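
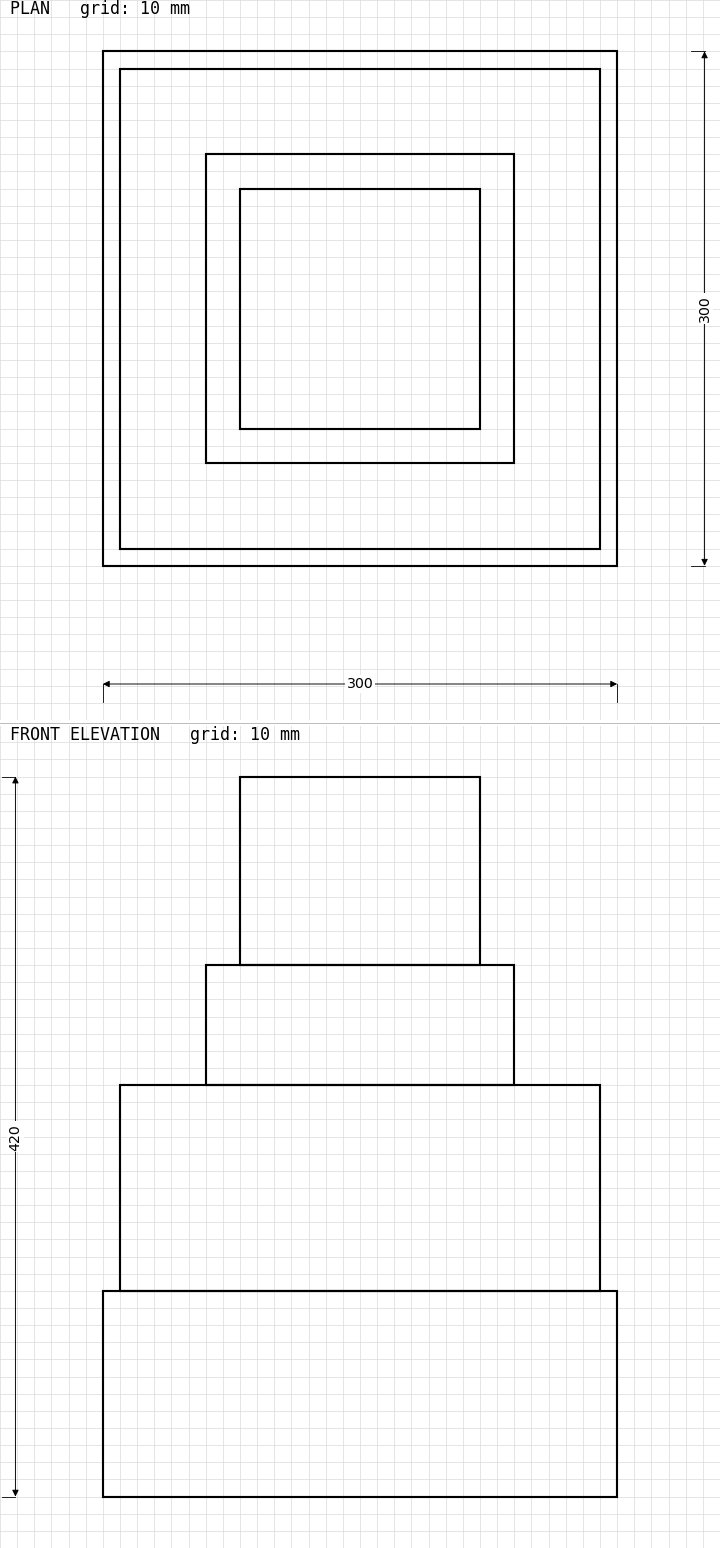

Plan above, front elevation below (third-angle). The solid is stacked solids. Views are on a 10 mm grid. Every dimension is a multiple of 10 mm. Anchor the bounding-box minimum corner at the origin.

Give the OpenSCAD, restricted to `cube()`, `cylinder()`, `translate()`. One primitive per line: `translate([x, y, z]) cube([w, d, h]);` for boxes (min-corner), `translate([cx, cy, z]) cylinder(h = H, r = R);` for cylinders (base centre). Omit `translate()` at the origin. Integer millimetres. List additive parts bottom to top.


cube([300, 300, 120]);
translate([10, 10, 120]) cube([280, 280, 120]);
translate([60, 60, 240]) cube([180, 180, 70]);
translate([80, 80, 310]) cube([140, 140, 110]);


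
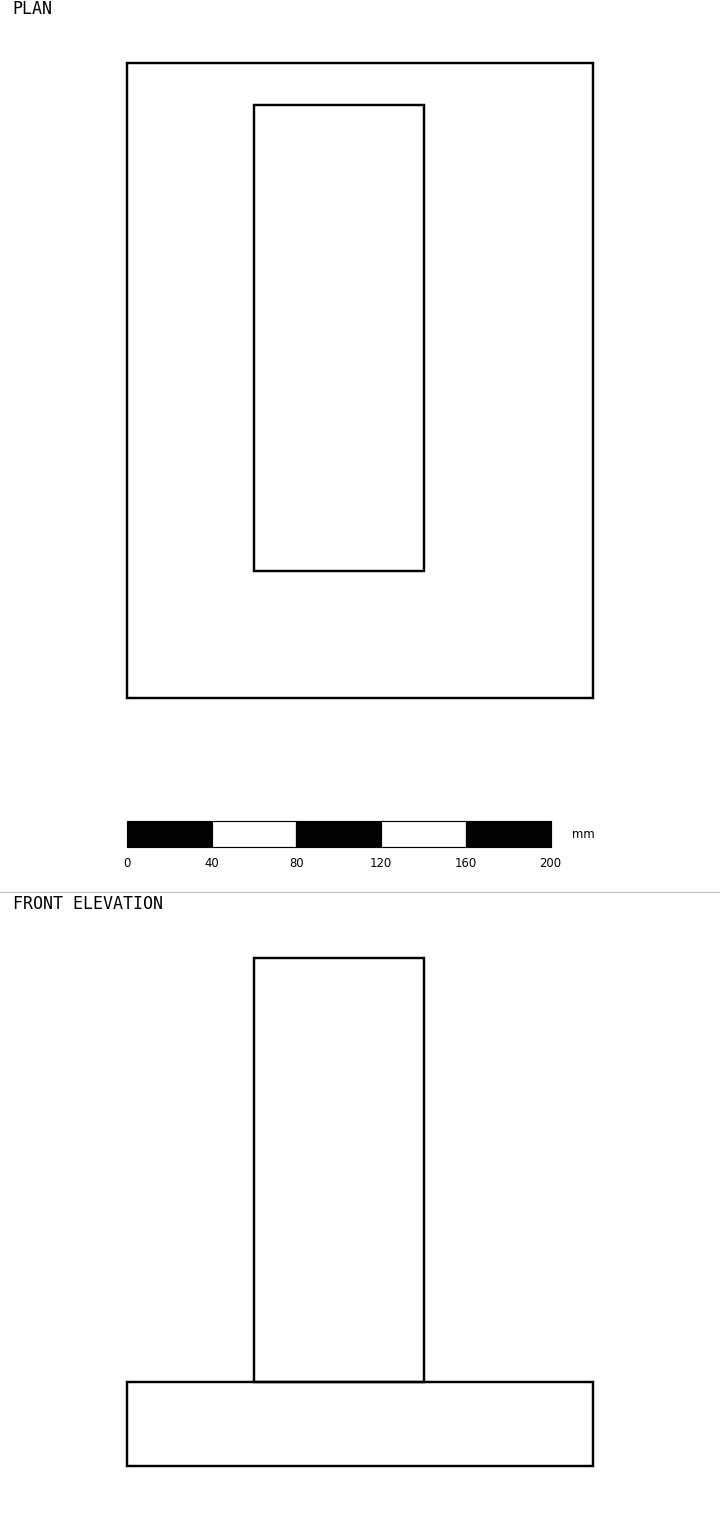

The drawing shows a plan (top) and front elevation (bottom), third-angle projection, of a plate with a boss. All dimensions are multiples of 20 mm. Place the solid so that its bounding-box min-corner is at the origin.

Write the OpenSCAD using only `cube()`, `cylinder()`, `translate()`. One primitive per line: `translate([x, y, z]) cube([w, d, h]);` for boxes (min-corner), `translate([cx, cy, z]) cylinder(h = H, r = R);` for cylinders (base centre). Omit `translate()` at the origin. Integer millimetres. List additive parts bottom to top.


cube([220, 300, 40]);
translate([60, 60, 40]) cube([80, 220, 200]);


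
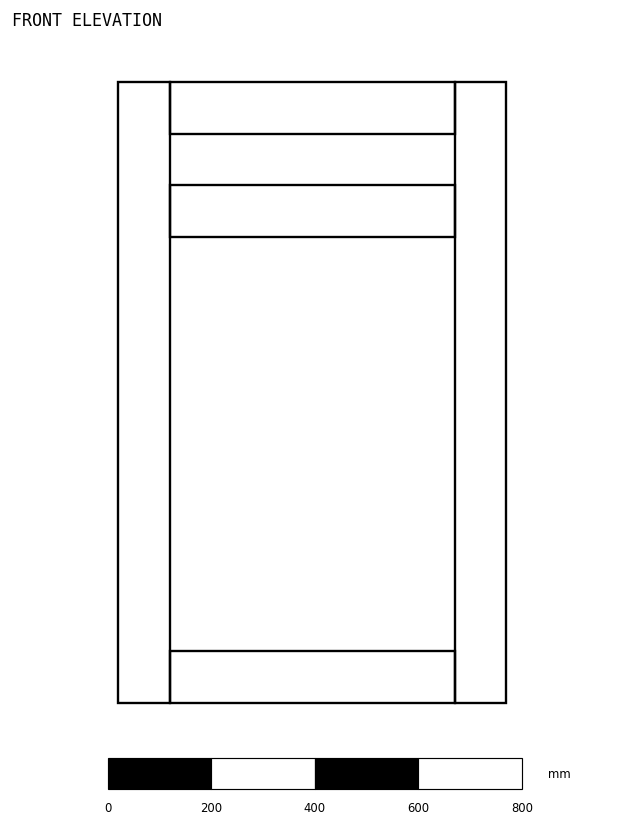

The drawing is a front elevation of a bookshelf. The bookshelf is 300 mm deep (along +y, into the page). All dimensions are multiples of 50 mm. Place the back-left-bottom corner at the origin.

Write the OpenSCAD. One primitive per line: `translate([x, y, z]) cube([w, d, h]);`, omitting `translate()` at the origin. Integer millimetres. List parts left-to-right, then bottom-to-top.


cube([100, 300, 1200]);
translate([100, 0, 0]) cube([550, 300, 100]);
translate([100, 0, 900]) cube([550, 300, 100]);
translate([100, 0, 1100]) cube([550, 300, 100]);
translate([650, 0, 0]) cube([100, 300, 1200]);


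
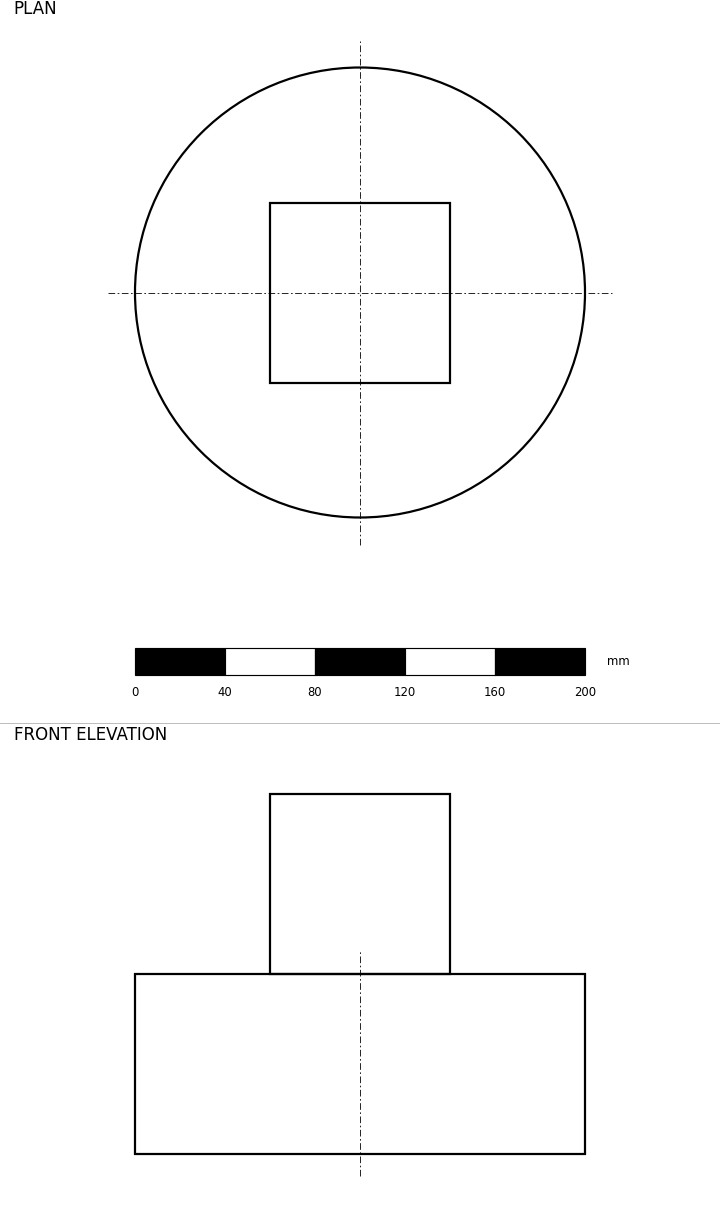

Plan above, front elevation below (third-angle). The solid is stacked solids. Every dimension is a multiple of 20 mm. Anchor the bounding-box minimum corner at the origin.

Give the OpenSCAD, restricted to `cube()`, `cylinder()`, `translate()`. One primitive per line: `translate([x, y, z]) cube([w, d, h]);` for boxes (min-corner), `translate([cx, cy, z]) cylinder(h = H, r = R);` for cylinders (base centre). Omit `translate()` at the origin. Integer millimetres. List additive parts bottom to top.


translate([100, 100, 0]) cylinder(h = 80, r = 100);
translate([60, 60, 80]) cube([80, 80, 80]);


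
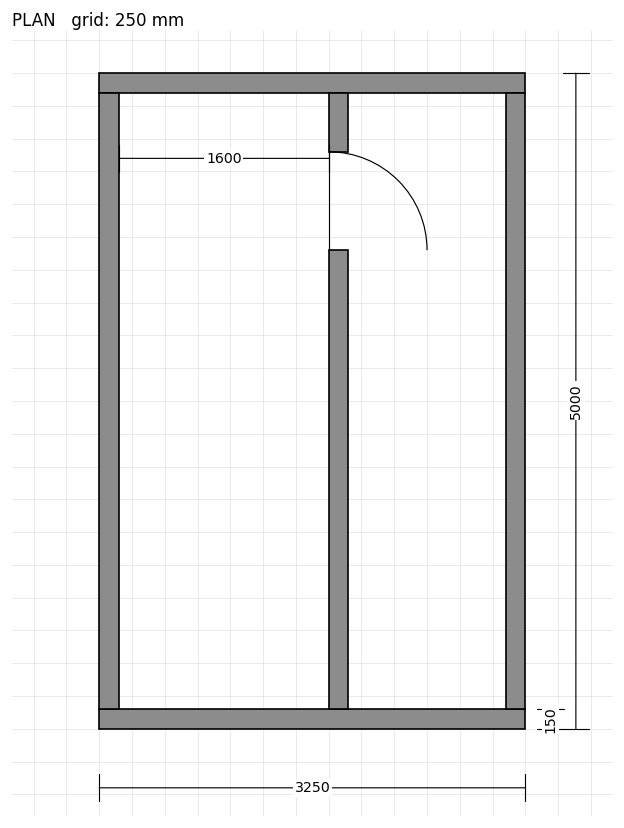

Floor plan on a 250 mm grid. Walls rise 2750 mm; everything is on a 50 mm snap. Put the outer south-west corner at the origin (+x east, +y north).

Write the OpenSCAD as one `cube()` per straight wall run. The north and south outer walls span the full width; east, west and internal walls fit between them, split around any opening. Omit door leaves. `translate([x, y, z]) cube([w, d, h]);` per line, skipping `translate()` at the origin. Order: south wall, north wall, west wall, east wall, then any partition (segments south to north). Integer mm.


cube([3250, 150, 2750]);
translate([0, 4850, 0]) cube([3250, 150, 2750]);
translate([0, 150, 0]) cube([150, 4700, 2750]);
translate([3100, 150, 0]) cube([150, 4700, 2750]);
translate([1750, 150, 0]) cube([150, 3500, 2750]);
translate([1750, 4400, 0]) cube([150, 450, 2750]);


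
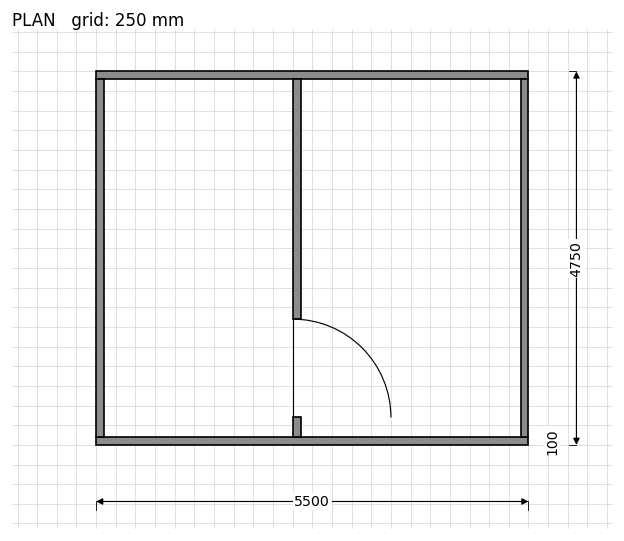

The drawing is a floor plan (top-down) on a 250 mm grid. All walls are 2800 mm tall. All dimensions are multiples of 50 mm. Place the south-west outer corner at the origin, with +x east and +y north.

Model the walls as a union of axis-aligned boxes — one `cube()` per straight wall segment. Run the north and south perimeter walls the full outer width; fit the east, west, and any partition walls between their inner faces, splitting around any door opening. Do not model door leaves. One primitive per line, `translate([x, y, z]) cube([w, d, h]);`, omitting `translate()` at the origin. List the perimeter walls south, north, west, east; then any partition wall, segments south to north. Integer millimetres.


cube([5500, 100, 2800]);
translate([0, 4650, 0]) cube([5500, 100, 2800]);
translate([0, 100, 0]) cube([100, 4550, 2800]);
translate([5400, 100, 0]) cube([100, 4550, 2800]);
translate([2500, 100, 0]) cube([100, 250, 2800]);
translate([2500, 1600, 0]) cube([100, 3050, 2800]);


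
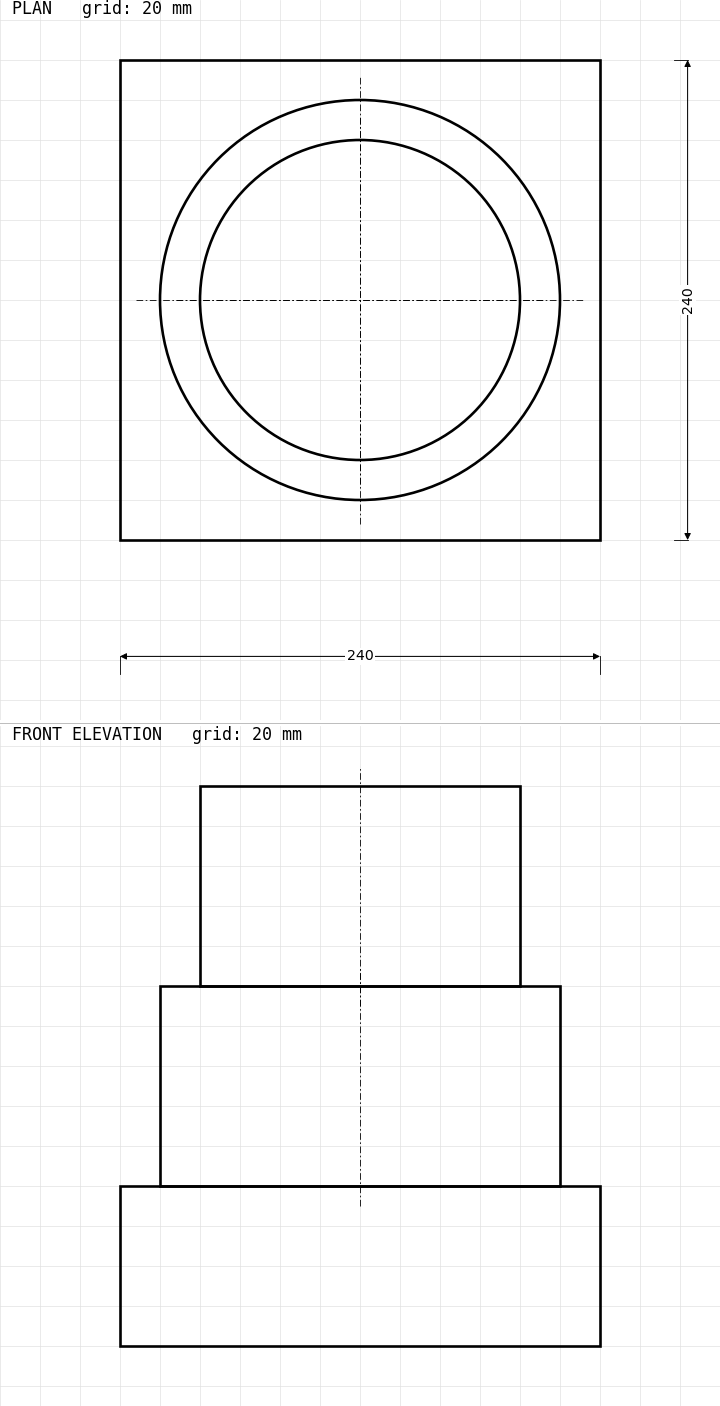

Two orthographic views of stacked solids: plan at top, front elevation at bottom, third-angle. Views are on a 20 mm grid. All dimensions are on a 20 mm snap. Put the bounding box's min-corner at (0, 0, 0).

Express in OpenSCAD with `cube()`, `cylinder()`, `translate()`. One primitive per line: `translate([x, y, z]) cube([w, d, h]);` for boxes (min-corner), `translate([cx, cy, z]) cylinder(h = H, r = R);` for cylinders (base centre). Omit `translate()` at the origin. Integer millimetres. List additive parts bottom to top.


cube([240, 240, 80]);
translate([120, 120, 80]) cylinder(h = 100, r = 100);
translate([120, 120, 180]) cylinder(h = 100, r = 80);


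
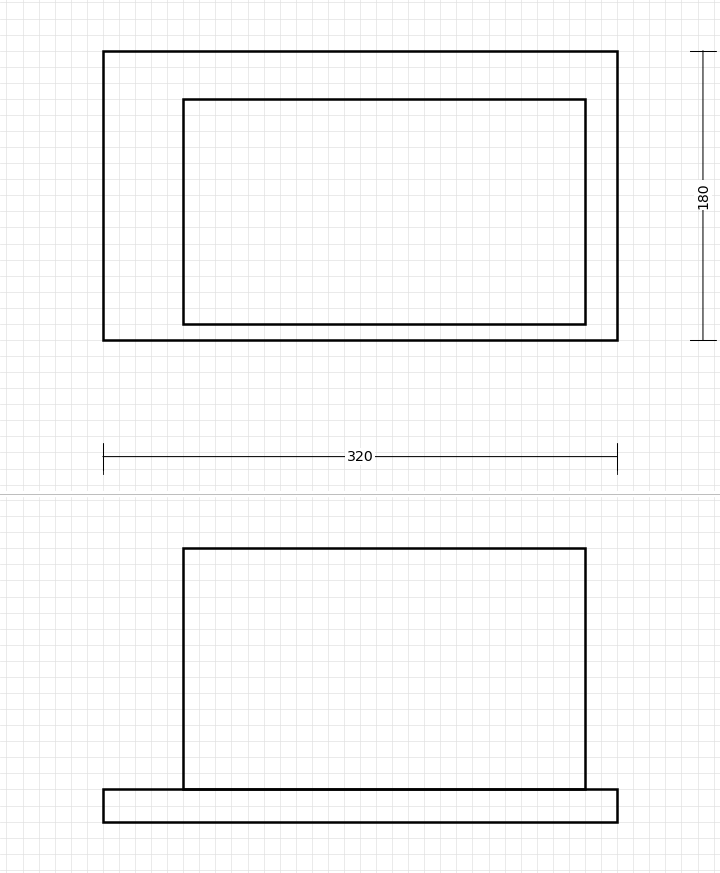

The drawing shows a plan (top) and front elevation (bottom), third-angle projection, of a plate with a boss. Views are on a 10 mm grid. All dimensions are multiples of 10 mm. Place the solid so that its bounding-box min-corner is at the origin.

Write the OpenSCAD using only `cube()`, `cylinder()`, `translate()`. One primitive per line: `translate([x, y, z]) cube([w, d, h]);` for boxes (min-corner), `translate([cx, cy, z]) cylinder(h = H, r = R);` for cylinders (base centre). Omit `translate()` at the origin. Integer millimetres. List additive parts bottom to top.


cube([320, 180, 20]);
translate([50, 10, 20]) cube([250, 140, 150]);


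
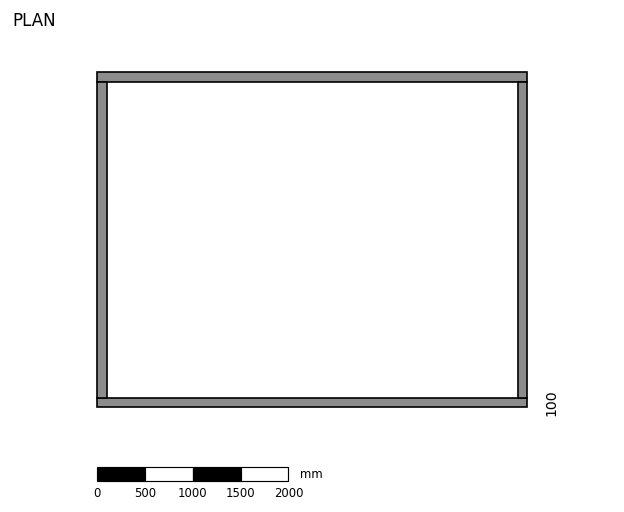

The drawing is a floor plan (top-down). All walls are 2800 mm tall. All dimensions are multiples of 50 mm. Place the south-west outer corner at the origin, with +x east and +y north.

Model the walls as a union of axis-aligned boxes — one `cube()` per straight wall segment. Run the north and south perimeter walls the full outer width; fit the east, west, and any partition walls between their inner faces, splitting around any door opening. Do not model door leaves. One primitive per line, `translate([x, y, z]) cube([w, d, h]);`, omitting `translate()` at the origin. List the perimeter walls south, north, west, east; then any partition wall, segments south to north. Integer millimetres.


cube([4500, 100, 2800]);
translate([0, 3400, 0]) cube([4500, 100, 2800]);
translate([0, 100, 0]) cube([100, 3300, 2800]);
translate([4400, 100, 0]) cube([100, 3300, 2800]);


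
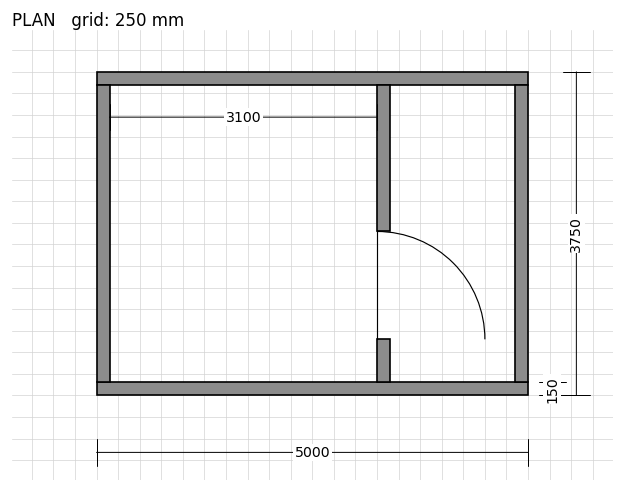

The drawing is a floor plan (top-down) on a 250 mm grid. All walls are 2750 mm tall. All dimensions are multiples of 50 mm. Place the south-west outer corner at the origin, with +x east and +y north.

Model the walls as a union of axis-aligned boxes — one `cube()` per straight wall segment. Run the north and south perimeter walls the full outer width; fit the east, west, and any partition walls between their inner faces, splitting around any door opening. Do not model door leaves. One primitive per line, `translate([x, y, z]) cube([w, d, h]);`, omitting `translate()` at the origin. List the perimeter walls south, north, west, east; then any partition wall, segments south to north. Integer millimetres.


cube([5000, 150, 2750]);
translate([0, 3600, 0]) cube([5000, 150, 2750]);
translate([0, 150, 0]) cube([150, 3450, 2750]);
translate([4850, 150, 0]) cube([150, 3450, 2750]);
translate([3250, 150, 0]) cube([150, 500, 2750]);
translate([3250, 1900, 0]) cube([150, 1700, 2750]);


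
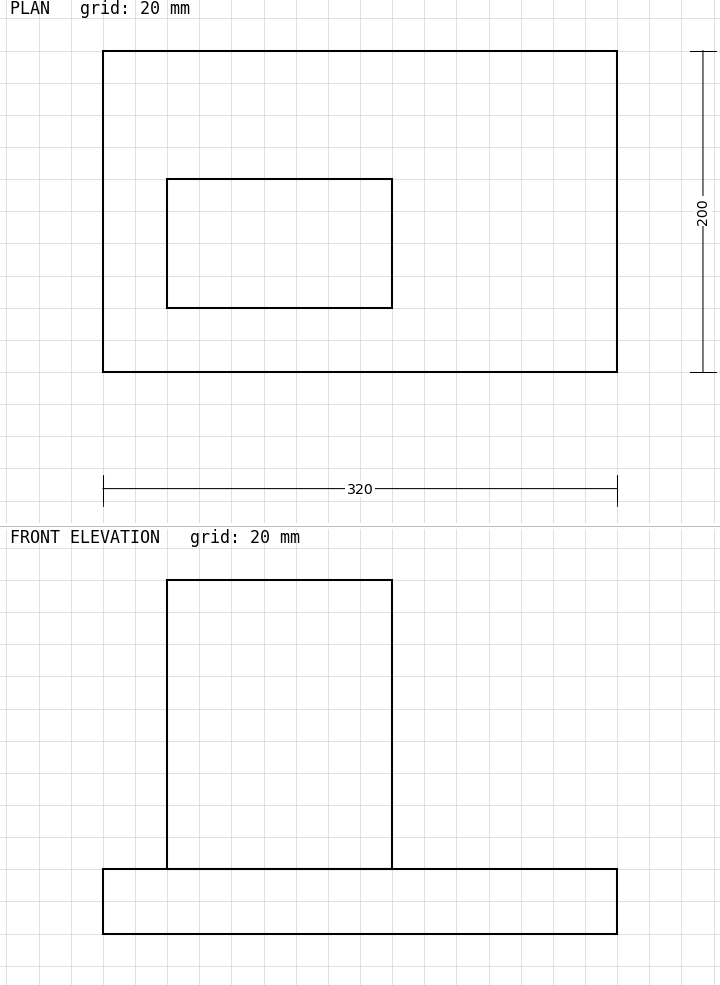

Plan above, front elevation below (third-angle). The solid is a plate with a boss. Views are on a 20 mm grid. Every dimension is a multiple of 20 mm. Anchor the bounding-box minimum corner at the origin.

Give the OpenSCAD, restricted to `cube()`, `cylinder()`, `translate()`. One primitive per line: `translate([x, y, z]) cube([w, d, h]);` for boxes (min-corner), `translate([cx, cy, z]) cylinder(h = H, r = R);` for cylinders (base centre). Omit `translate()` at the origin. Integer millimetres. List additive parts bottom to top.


cube([320, 200, 40]);
translate([40, 40, 40]) cube([140, 80, 180]);


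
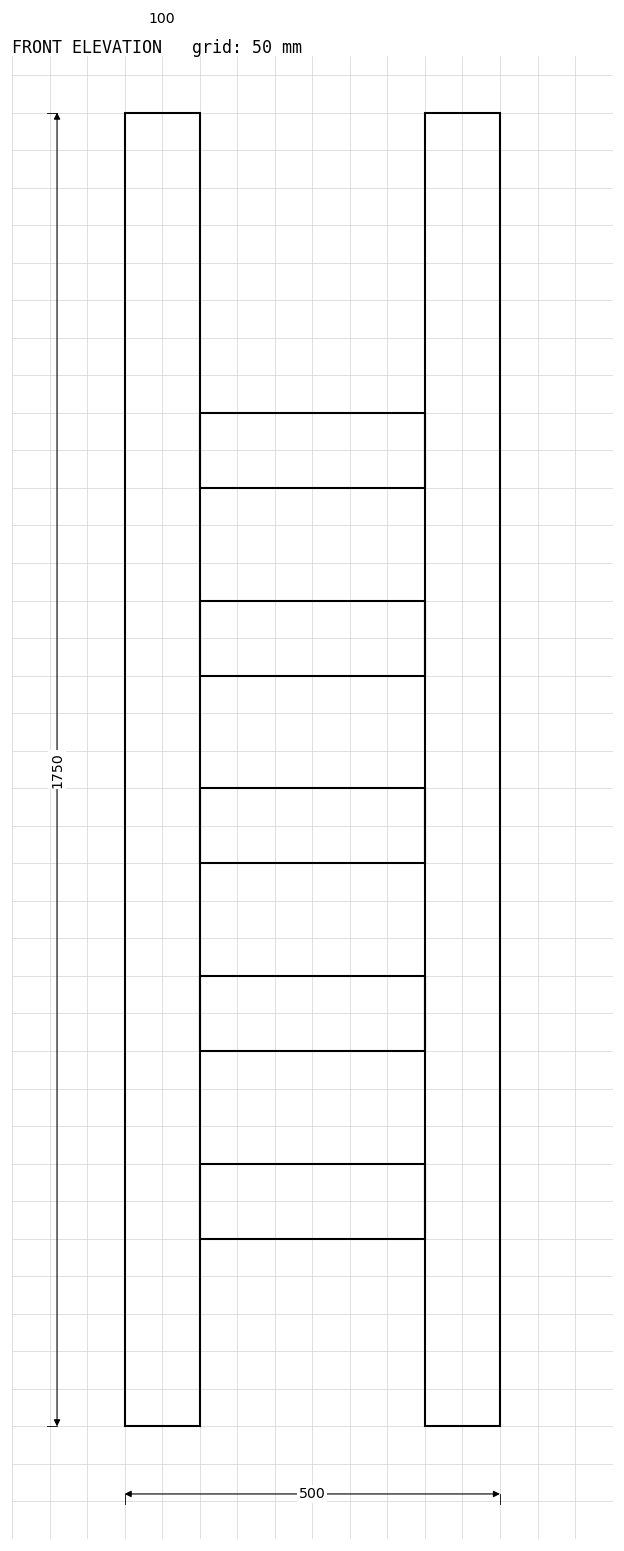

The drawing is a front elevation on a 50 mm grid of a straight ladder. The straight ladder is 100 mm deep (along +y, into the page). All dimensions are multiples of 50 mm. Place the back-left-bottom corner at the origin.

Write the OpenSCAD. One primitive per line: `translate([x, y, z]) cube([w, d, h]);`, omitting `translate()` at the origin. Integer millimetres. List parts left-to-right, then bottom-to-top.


cube([100, 100, 1750]);
translate([100, 0, 250]) cube([300, 100, 100]);
translate([100, 0, 500]) cube([300, 100, 100]);
translate([100, 0, 750]) cube([300, 100, 100]);
translate([100, 0, 1000]) cube([300, 100, 100]);
translate([100, 0, 1250]) cube([300, 100, 100]);
translate([400, 0, 0]) cube([100, 100, 1750]);


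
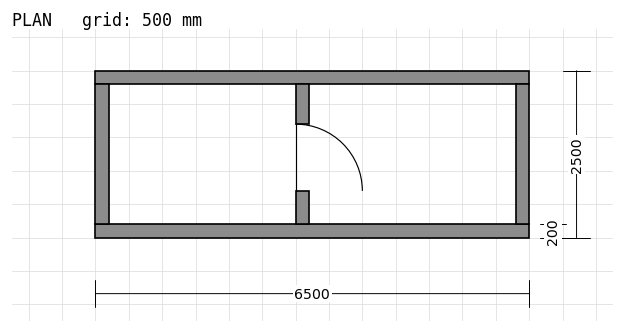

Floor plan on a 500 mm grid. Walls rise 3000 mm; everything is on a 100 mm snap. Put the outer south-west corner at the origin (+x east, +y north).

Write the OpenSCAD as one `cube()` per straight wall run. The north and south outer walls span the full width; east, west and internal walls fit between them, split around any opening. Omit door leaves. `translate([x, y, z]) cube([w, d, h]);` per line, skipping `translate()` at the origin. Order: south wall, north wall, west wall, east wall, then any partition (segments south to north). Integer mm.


cube([6500, 200, 3000]);
translate([0, 2300, 0]) cube([6500, 200, 3000]);
translate([0, 200, 0]) cube([200, 2100, 3000]);
translate([6300, 200, 0]) cube([200, 2100, 3000]);
translate([3000, 200, 0]) cube([200, 500, 3000]);
translate([3000, 1700, 0]) cube([200, 600, 3000]);


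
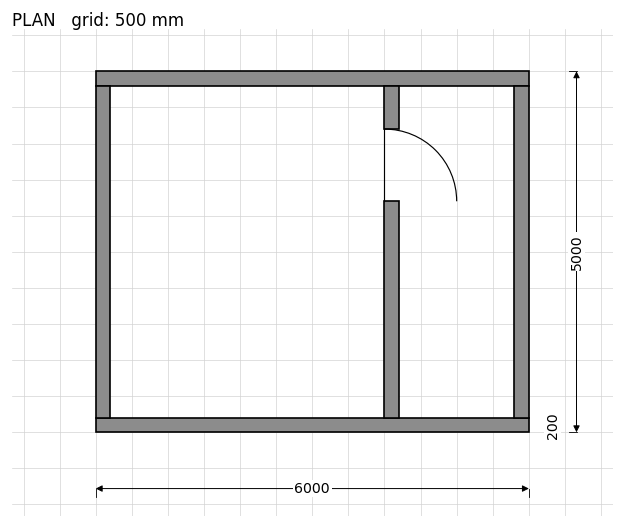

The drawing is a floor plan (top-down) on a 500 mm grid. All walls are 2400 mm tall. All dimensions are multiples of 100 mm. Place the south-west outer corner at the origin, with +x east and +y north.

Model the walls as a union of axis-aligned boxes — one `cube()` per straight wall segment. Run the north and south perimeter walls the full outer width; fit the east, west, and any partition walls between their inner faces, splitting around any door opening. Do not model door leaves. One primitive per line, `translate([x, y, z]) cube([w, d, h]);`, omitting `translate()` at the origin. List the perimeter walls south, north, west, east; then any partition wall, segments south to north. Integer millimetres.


cube([6000, 200, 2400]);
translate([0, 4800, 0]) cube([6000, 200, 2400]);
translate([0, 200, 0]) cube([200, 4600, 2400]);
translate([5800, 200, 0]) cube([200, 4600, 2400]);
translate([4000, 200, 0]) cube([200, 3000, 2400]);
translate([4000, 4200, 0]) cube([200, 600, 2400]);


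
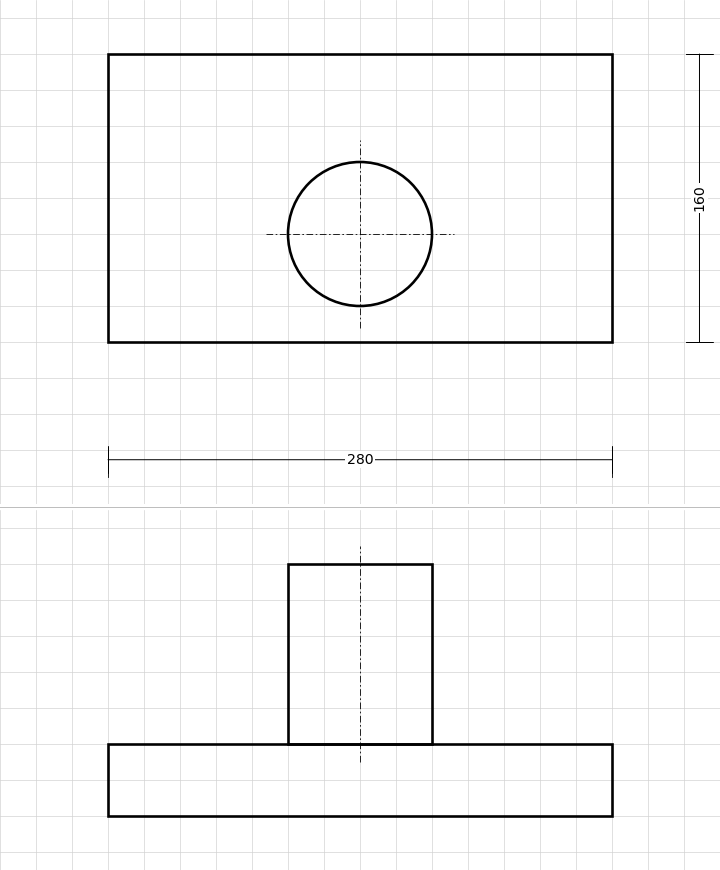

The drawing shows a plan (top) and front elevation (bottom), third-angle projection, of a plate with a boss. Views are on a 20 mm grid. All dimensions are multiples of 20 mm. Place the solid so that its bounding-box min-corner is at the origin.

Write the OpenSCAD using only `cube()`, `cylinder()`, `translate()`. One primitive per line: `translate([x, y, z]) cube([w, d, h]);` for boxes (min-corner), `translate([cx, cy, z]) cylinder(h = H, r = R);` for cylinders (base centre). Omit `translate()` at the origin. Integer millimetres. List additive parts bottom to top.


cube([280, 160, 40]);
translate([140, 60, 40]) cylinder(h = 100, r = 40);


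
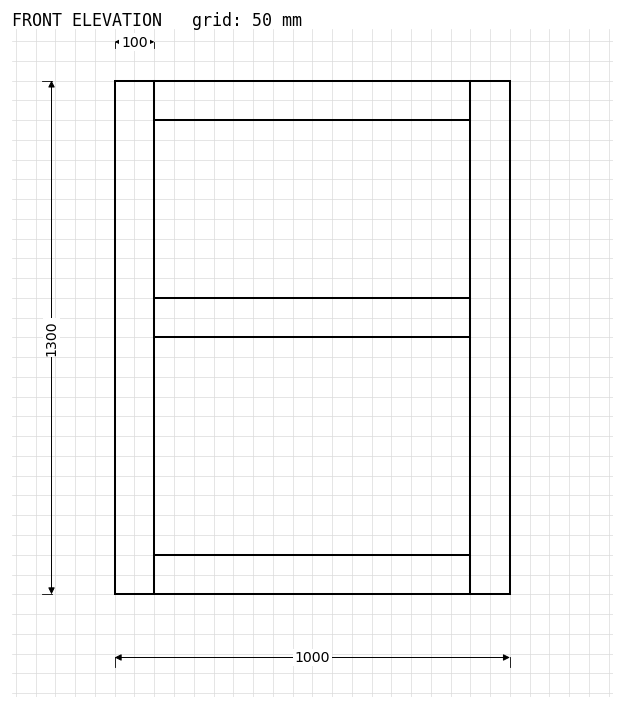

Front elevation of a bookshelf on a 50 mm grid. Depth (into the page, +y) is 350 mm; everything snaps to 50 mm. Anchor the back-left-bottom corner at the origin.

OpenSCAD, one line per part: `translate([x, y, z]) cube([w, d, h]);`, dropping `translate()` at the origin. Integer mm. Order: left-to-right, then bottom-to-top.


cube([100, 350, 1300]);
translate([100, 0, 0]) cube([800, 350, 100]);
translate([100, 0, 650]) cube([800, 350, 100]);
translate([100, 0, 1200]) cube([800, 350, 100]);
translate([900, 0, 0]) cube([100, 350, 1300]);


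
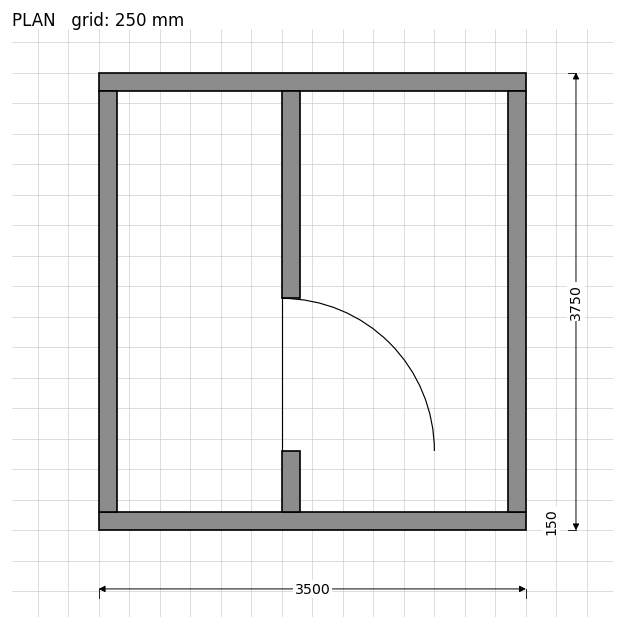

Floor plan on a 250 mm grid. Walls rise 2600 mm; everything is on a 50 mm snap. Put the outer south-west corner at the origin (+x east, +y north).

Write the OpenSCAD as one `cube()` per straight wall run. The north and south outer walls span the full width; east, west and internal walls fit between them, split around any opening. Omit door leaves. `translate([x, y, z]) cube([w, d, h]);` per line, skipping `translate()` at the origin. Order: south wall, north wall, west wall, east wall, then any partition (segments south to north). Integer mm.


cube([3500, 150, 2600]);
translate([0, 3600, 0]) cube([3500, 150, 2600]);
translate([0, 150, 0]) cube([150, 3450, 2600]);
translate([3350, 150, 0]) cube([150, 3450, 2600]);
translate([1500, 150, 0]) cube([150, 500, 2600]);
translate([1500, 1900, 0]) cube([150, 1700, 2600]);


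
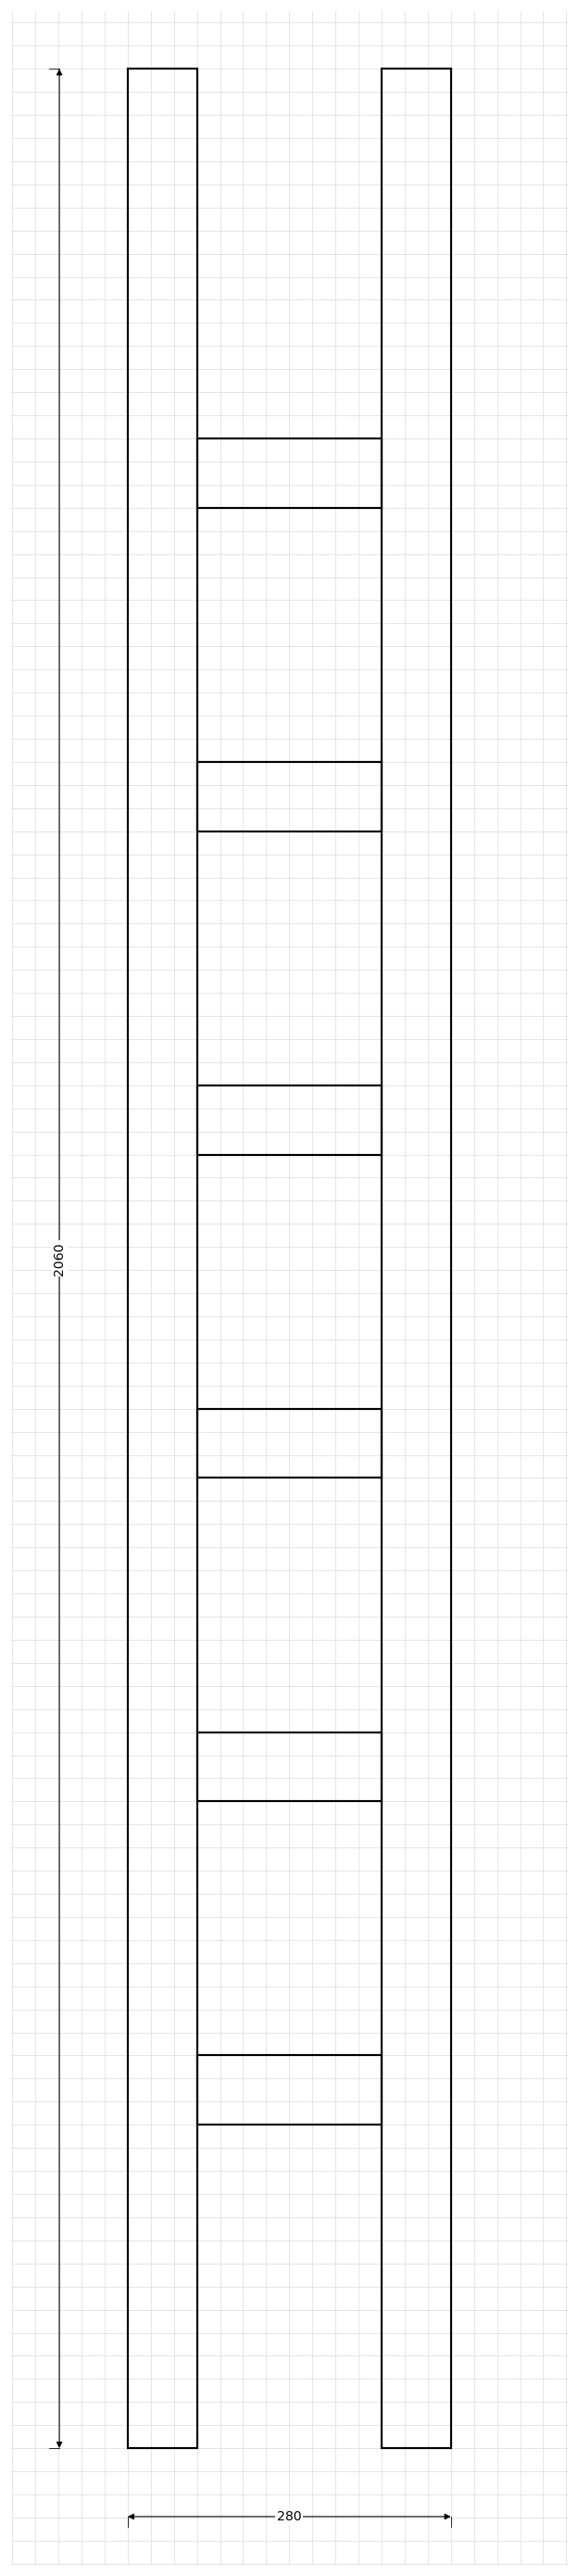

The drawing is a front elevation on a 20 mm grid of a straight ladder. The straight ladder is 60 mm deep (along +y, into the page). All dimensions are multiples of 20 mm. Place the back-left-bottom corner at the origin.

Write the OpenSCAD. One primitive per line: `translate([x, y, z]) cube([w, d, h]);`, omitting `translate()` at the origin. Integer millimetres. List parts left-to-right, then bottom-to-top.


cube([60, 60, 2060]);
translate([60, 0, 280]) cube([160, 60, 60]);
translate([60, 0, 560]) cube([160, 60, 60]);
translate([60, 0, 840]) cube([160, 60, 60]);
translate([60, 0, 1120]) cube([160, 60, 60]);
translate([60, 0, 1400]) cube([160, 60, 60]);
translate([60, 0, 1680]) cube([160, 60, 60]);
translate([220, 0, 0]) cube([60, 60, 2060]);


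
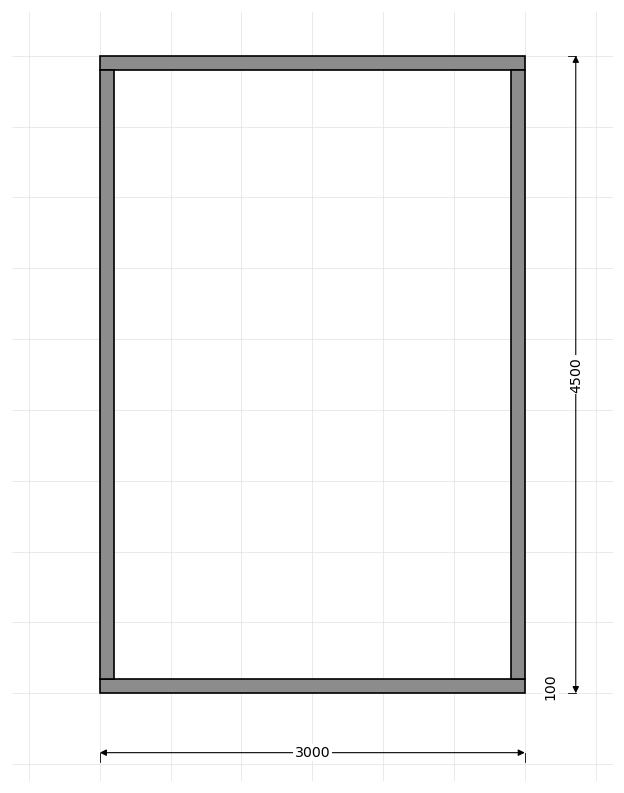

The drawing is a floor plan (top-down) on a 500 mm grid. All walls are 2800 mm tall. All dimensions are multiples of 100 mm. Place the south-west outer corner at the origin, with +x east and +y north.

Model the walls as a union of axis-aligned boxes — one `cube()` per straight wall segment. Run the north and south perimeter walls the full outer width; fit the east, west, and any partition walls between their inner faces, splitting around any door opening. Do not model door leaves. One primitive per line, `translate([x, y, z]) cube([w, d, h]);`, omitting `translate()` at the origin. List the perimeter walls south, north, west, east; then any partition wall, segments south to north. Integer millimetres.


cube([3000, 100, 2800]);
translate([0, 4400, 0]) cube([3000, 100, 2800]);
translate([0, 100, 0]) cube([100, 4300, 2800]);
translate([2900, 100, 0]) cube([100, 4300, 2800]);


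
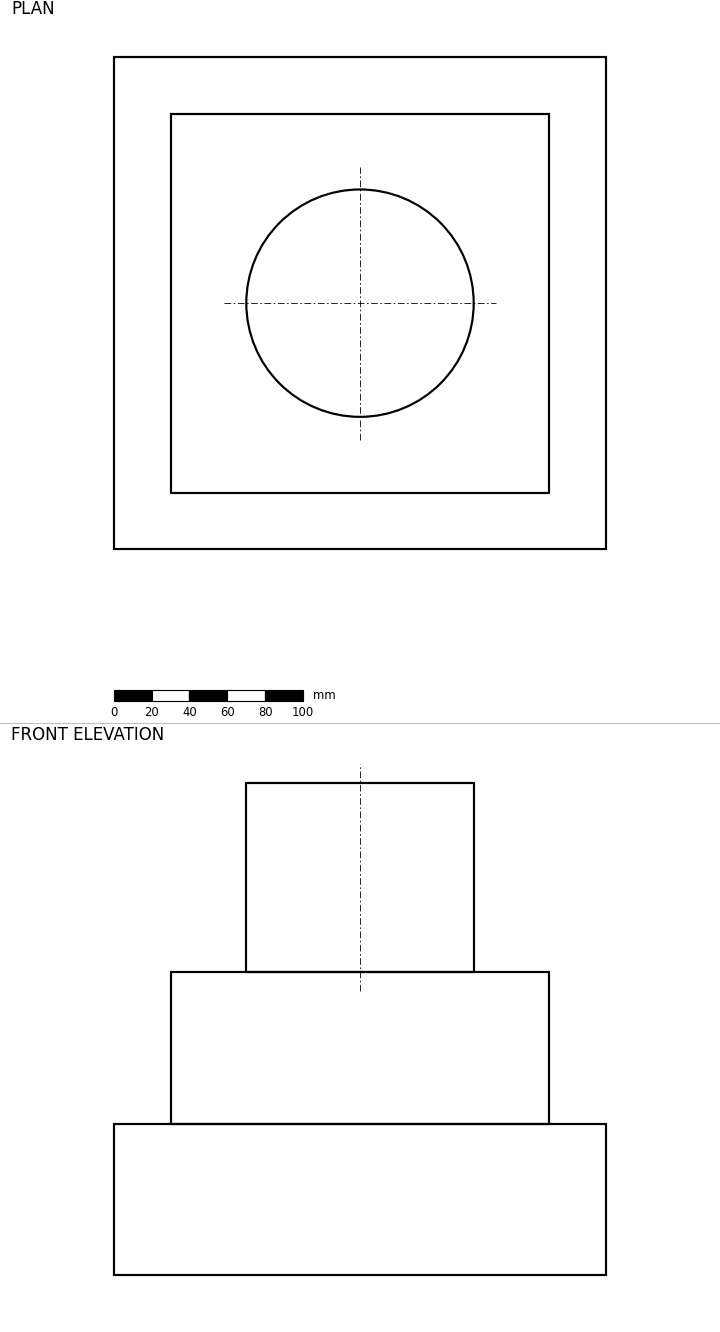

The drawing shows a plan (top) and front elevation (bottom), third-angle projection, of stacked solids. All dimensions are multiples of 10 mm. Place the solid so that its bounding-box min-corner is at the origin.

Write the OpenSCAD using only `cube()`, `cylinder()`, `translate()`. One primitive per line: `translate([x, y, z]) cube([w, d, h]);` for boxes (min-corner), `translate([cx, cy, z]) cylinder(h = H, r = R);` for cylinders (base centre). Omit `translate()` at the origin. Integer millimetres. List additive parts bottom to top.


cube([260, 260, 80]);
translate([30, 30, 80]) cube([200, 200, 80]);
translate([130, 130, 160]) cylinder(h = 100, r = 60);


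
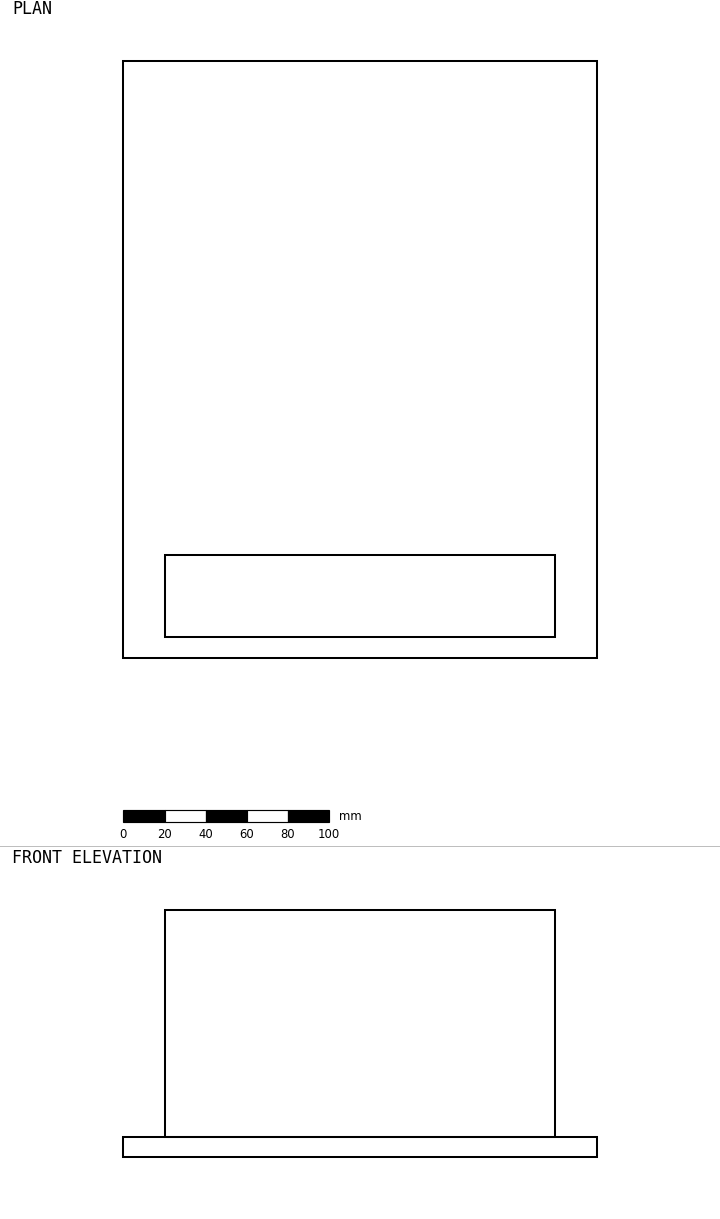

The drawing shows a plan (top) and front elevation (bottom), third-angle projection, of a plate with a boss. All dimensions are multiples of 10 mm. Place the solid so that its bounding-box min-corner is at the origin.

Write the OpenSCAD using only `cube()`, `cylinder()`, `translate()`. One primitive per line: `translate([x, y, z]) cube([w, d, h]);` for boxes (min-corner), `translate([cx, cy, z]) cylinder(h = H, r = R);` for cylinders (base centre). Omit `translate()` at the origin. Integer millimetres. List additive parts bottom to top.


cube([230, 290, 10]);
translate([20, 10, 10]) cube([190, 40, 110]);


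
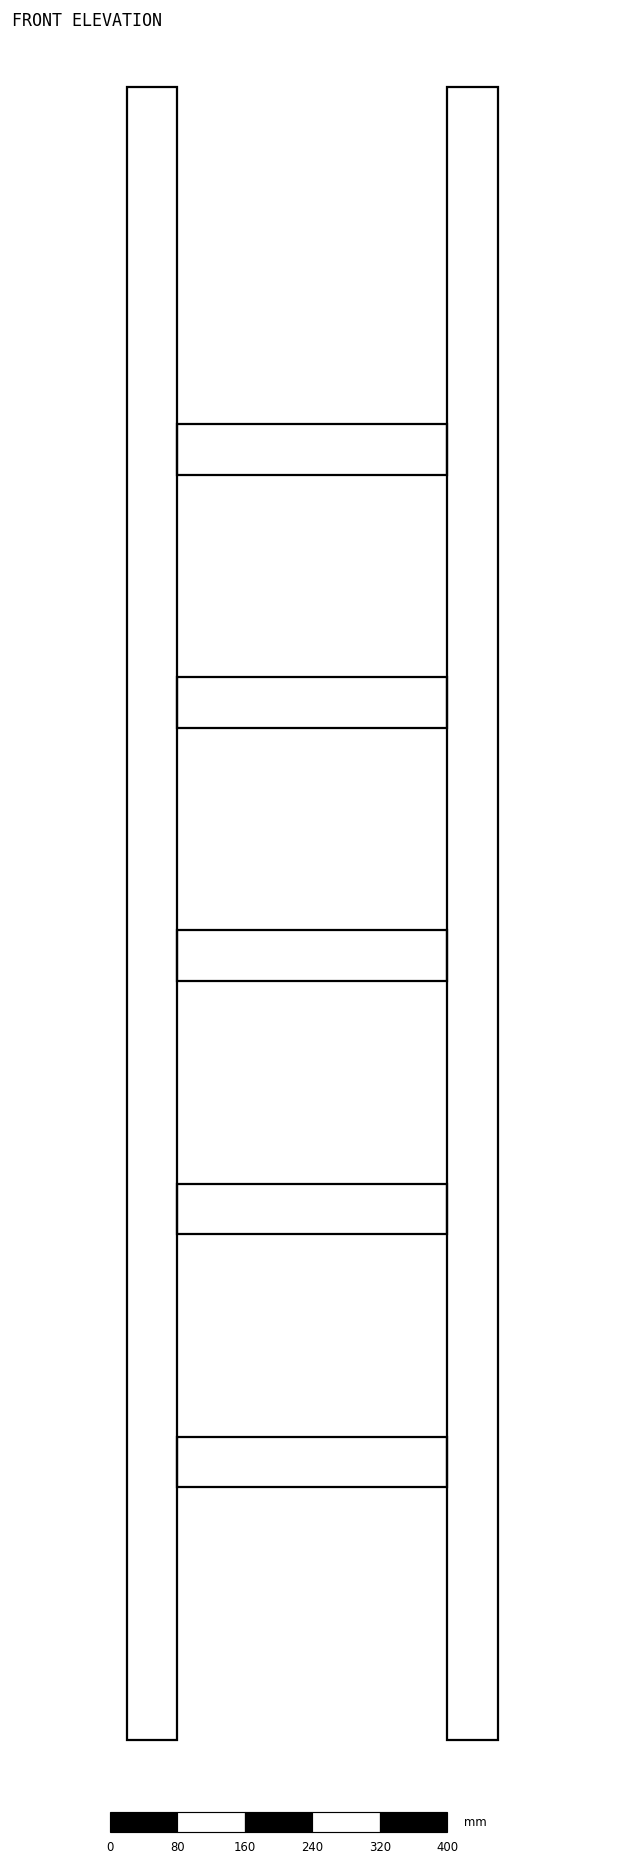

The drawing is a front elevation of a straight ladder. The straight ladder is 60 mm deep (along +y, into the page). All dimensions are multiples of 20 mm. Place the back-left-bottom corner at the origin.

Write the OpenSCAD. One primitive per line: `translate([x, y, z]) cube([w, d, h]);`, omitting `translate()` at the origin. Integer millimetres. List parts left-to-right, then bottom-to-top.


cube([60, 60, 1960]);
translate([60, 0, 300]) cube([320, 60, 60]);
translate([60, 0, 600]) cube([320, 60, 60]);
translate([60, 0, 900]) cube([320, 60, 60]);
translate([60, 0, 1200]) cube([320, 60, 60]);
translate([60, 0, 1500]) cube([320, 60, 60]);
translate([380, 0, 0]) cube([60, 60, 1960]);


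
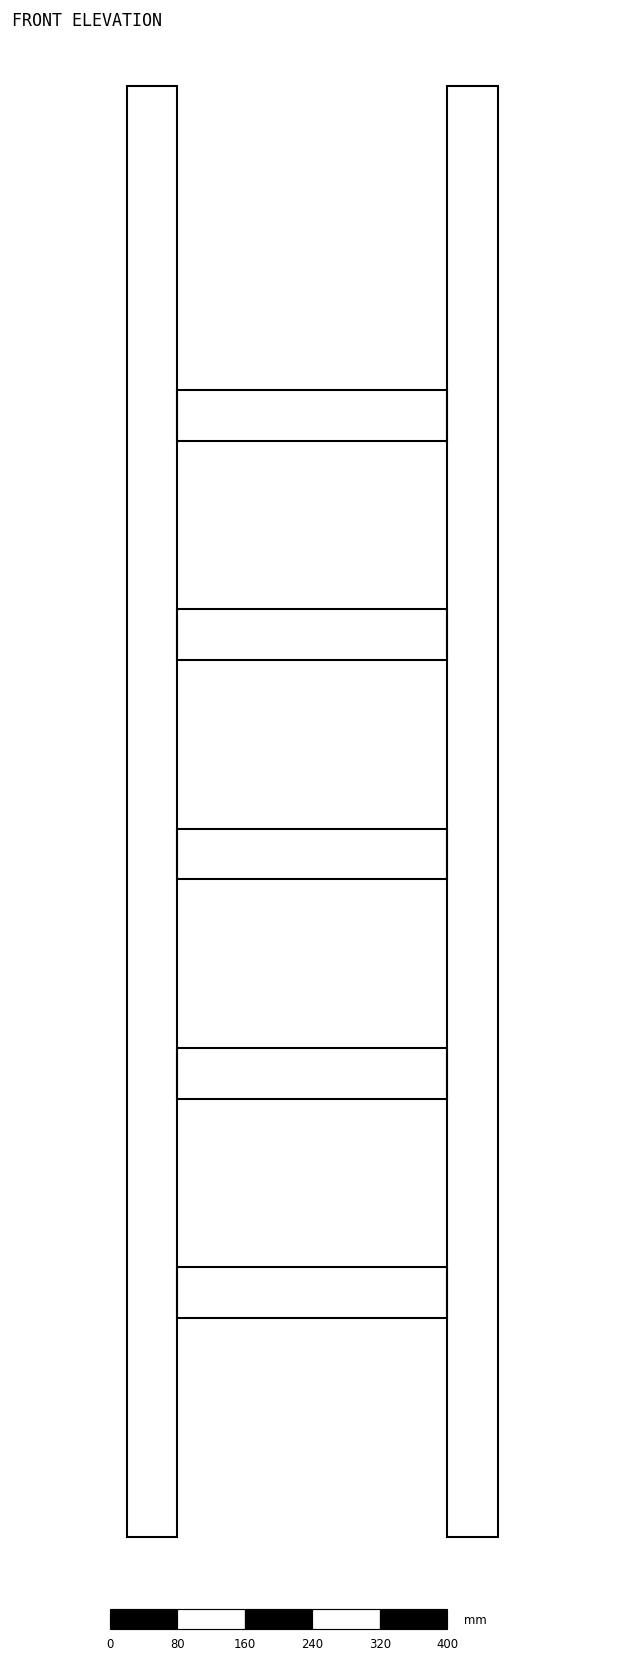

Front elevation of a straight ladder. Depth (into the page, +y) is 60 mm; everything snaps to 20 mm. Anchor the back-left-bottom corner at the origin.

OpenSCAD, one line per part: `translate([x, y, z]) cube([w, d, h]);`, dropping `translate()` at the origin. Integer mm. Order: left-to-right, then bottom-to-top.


cube([60, 60, 1720]);
translate([60, 0, 260]) cube([320, 60, 60]);
translate([60, 0, 520]) cube([320, 60, 60]);
translate([60, 0, 780]) cube([320, 60, 60]);
translate([60, 0, 1040]) cube([320, 60, 60]);
translate([60, 0, 1300]) cube([320, 60, 60]);
translate([380, 0, 0]) cube([60, 60, 1720]);


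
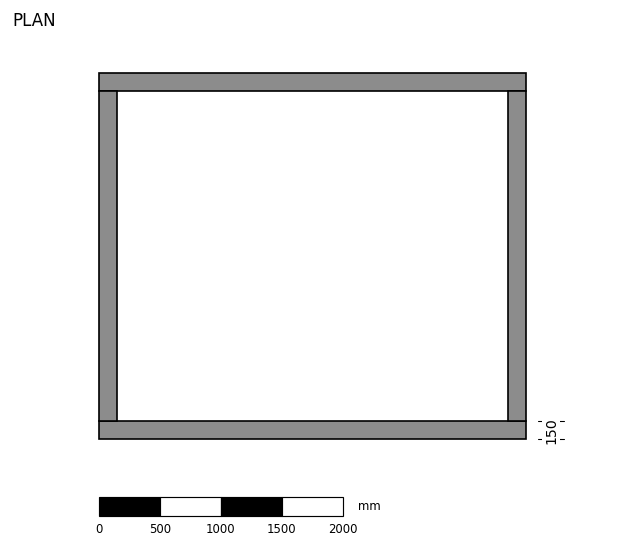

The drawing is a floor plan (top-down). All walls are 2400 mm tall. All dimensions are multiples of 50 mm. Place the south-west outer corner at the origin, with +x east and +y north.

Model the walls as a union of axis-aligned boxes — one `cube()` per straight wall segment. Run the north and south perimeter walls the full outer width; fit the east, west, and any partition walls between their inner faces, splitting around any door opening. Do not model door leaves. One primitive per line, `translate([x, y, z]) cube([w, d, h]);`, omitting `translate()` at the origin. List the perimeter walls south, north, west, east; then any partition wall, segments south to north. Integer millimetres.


cube([3500, 150, 2400]);
translate([0, 2850, 0]) cube([3500, 150, 2400]);
translate([0, 150, 0]) cube([150, 2700, 2400]);
translate([3350, 150, 0]) cube([150, 2700, 2400]);


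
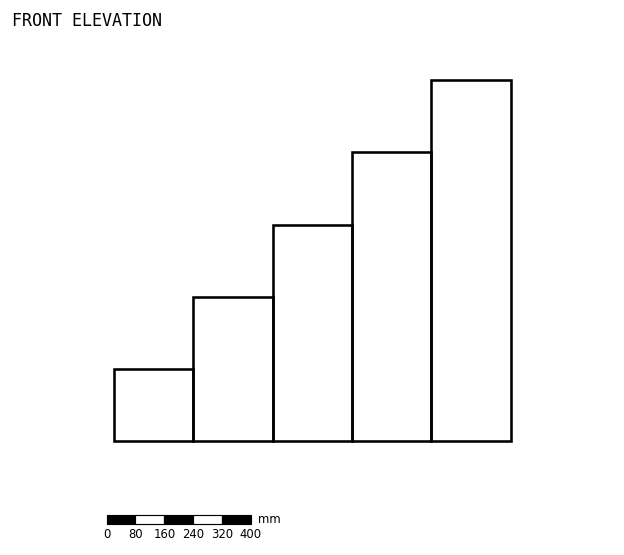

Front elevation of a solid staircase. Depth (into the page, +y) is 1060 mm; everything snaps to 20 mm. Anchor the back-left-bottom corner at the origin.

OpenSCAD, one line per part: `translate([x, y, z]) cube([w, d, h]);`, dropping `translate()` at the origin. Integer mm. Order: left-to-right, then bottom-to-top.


cube([220, 1060, 200]);
translate([220, 0, 0]) cube([220, 1060, 400]);
translate([440, 0, 0]) cube([220, 1060, 600]);
translate([660, 0, 0]) cube([220, 1060, 800]);
translate([880, 0, 0]) cube([220, 1060, 1000]);


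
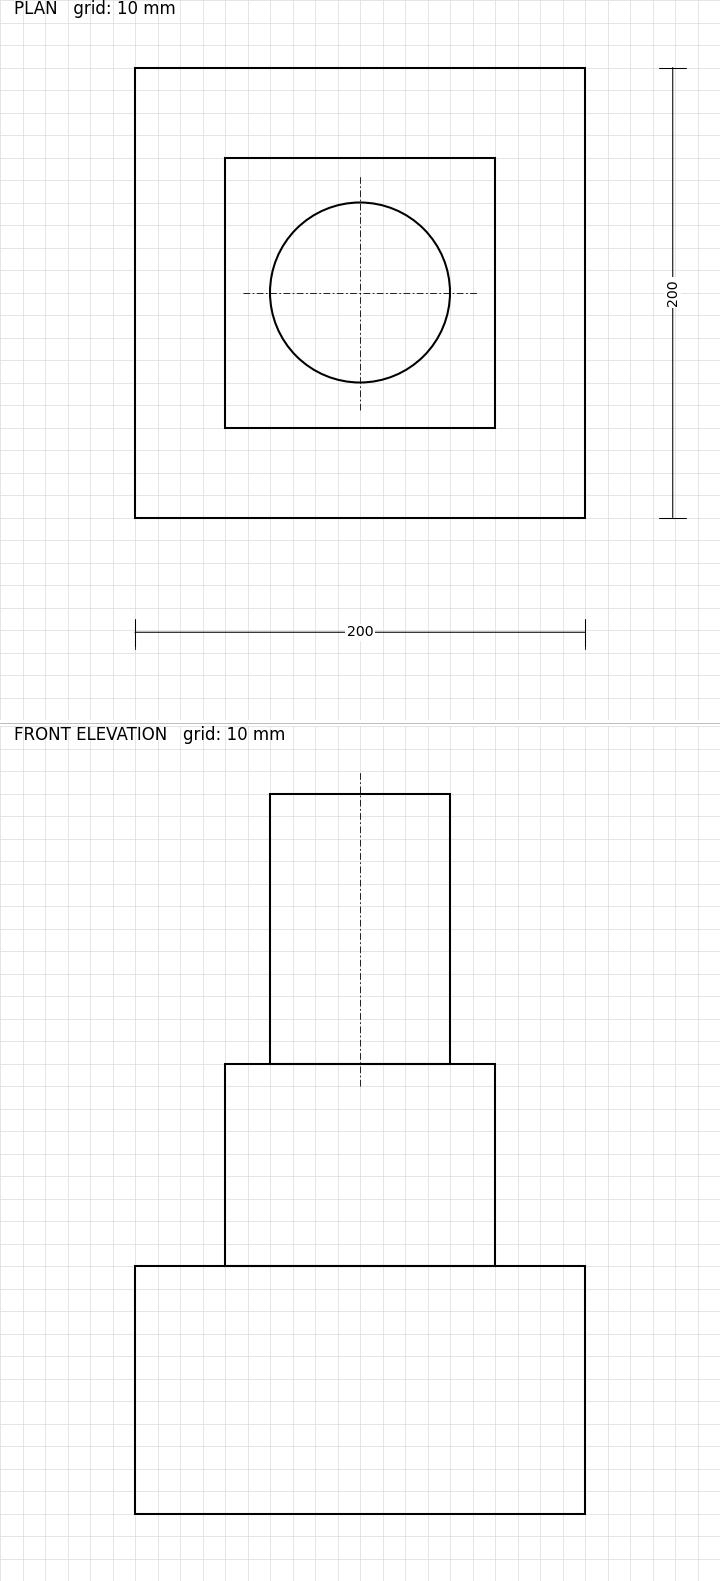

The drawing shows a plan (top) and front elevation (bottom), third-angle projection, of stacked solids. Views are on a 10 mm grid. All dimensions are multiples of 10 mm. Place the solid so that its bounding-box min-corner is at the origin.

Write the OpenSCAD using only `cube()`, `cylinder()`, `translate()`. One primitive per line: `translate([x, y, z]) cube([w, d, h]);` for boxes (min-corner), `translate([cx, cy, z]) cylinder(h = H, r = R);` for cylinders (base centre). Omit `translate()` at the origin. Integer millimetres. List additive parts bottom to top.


cube([200, 200, 110]);
translate([40, 40, 110]) cube([120, 120, 90]);
translate([100, 100, 200]) cylinder(h = 120, r = 40);


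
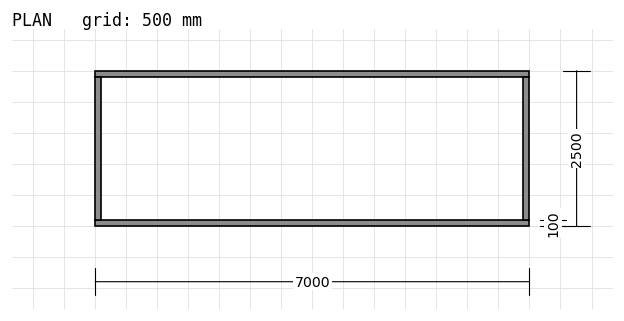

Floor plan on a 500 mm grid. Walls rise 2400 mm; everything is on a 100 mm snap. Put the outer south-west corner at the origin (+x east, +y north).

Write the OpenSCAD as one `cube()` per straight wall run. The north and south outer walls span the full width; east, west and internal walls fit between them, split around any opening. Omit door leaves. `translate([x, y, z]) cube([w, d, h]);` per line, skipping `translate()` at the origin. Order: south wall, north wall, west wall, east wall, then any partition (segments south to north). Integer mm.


cube([7000, 100, 2400]);
translate([0, 2400, 0]) cube([7000, 100, 2400]);
translate([0, 100, 0]) cube([100, 2300, 2400]);
translate([6900, 100, 0]) cube([100, 2300, 2400]);


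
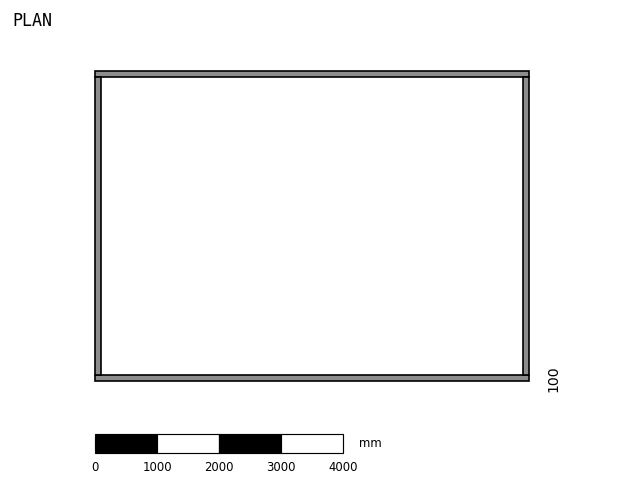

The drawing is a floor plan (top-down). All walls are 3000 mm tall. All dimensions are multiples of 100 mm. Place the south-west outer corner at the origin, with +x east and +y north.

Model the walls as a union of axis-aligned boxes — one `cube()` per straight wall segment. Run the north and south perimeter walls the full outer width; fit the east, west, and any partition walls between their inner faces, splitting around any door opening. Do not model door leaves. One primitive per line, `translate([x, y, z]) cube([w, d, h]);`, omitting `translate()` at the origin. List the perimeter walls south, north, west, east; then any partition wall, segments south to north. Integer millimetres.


cube([7000, 100, 3000]);
translate([0, 4900, 0]) cube([7000, 100, 3000]);
translate([0, 100, 0]) cube([100, 4800, 3000]);
translate([6900, 100, 0]) cube([100, 4800, 3000]);


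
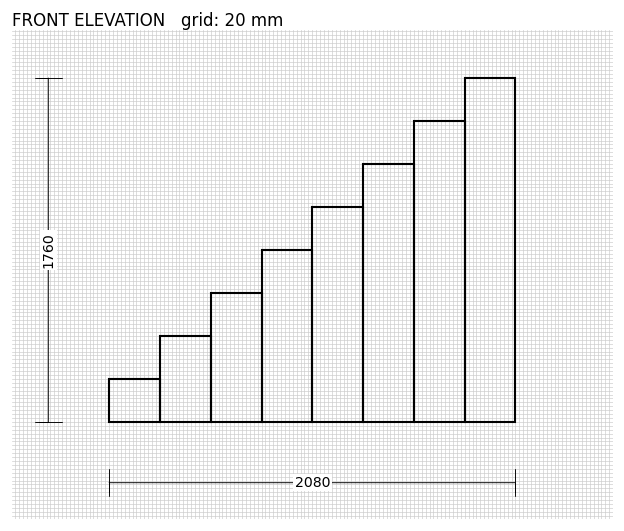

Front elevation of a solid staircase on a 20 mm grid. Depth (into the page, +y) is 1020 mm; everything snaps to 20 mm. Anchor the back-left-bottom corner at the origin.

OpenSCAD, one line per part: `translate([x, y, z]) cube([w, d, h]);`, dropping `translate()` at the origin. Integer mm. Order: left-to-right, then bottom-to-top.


cube([260, 1020, 220]);
translate([260, 0, 0]) cube([260, 1020, 440]);
translate([520, 0, 0]) cube([260, 1020, 660]);
translate([780, 0, 0]) cube([260, 1020, 880]);
translate([1040, 0, 0]) cube([260, 1020, 1100]);
translate([1300, 0, 0]) cube([260, 1020, 1320]);
translate([1560, 0, 0]) cube([260, 1020, 1540]);
translate([1820, 0, 0]) cube([260, 1020, 1760]);


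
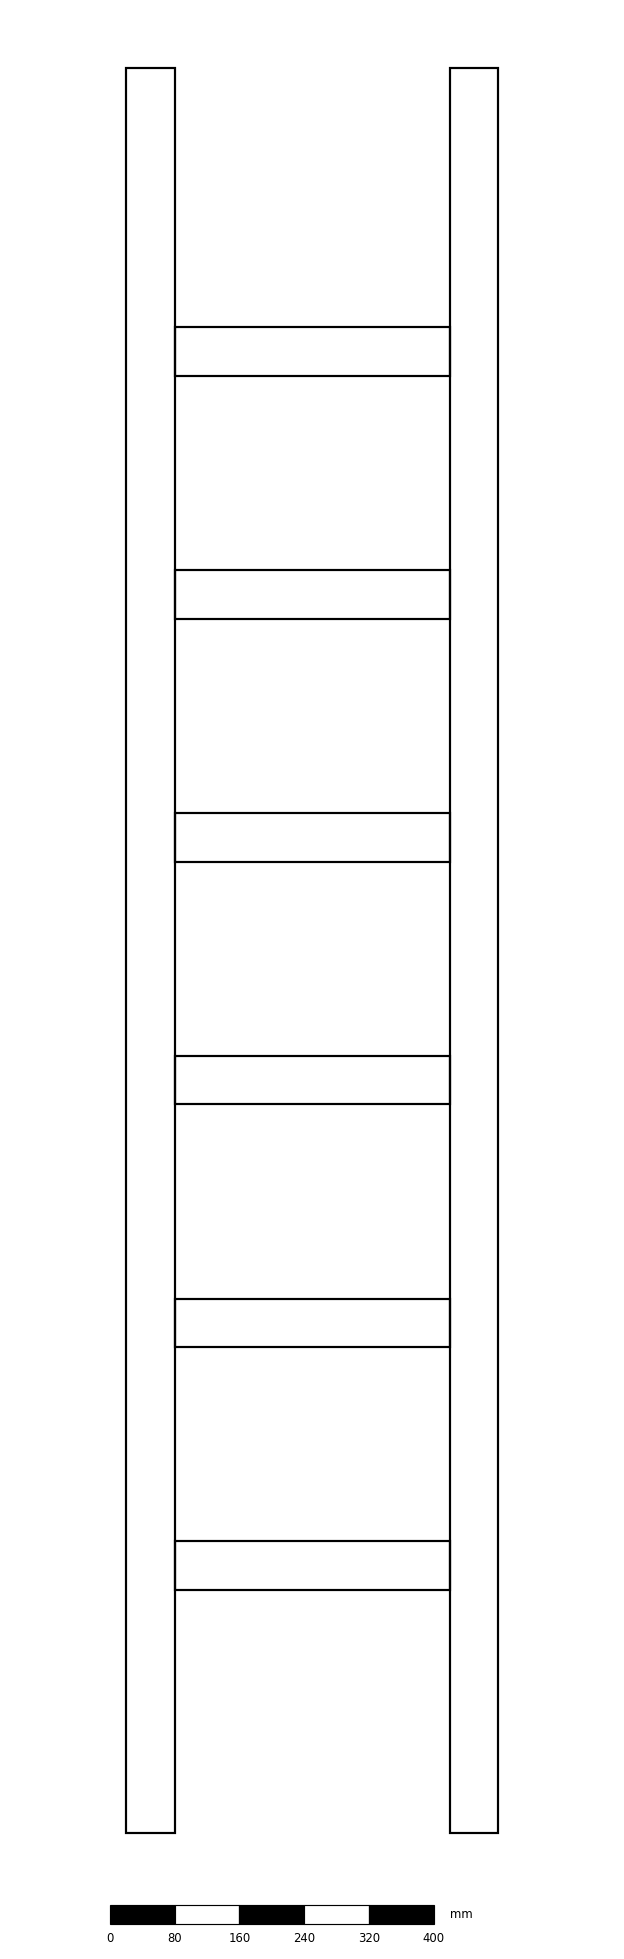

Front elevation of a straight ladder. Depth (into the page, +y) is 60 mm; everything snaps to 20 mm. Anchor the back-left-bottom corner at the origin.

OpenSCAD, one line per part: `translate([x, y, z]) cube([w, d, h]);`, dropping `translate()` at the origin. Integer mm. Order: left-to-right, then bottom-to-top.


cube([60, 60, 2180]);
translate([60, 0, 300]) cube([340, 60, 60]);
translate([60, 0, 600]) cube([340, 60, 60]);
translate([60, 0, 900]) cube([340, 60, 60]);
translate([60, 0, 1200]) cube([340, 60, 60]);
translate([60, 0, 1500]) cube([340, 60, 60]);
translate([60, 0, 1800]) cube([340, 60, 60]);
translate([400, 0, 0]) cube([60, 60, 2180]);


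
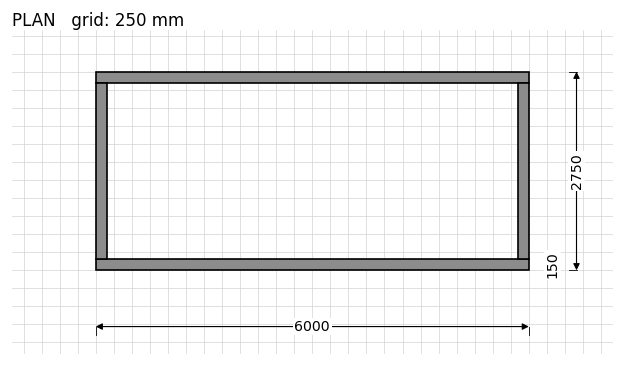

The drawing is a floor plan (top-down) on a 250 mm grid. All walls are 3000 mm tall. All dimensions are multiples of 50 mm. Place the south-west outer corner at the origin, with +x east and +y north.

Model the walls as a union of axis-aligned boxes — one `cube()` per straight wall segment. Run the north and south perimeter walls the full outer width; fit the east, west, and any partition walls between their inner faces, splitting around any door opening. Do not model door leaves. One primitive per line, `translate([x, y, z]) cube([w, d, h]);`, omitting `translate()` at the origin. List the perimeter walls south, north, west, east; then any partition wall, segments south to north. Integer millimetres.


cube([6000, 150, 3000]);
translate([0, 2600, 0]) cube([6000, 150, 3000]);
translate([0, 150, 0]) cube([150, 2450, 3000]);
translate([5850, 150, 0]) cube([150, 2450, 3000]);


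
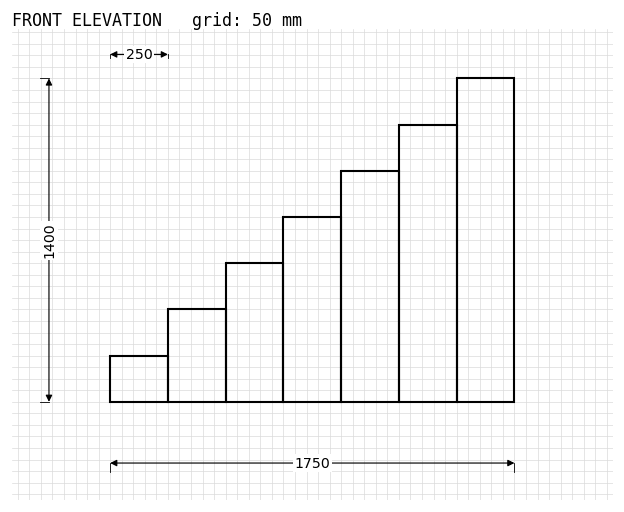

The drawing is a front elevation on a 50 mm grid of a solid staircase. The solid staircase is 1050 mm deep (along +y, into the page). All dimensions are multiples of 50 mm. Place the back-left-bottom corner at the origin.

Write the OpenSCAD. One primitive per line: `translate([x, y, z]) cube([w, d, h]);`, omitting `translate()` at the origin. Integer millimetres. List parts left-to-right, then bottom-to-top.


cube([250, 1050, 200]);
translate([250, 0, 0]) cube([250, 1050, 400]);
translate([500, 0, 0]) cube([250, 1050, 600]);
translate([750, 0, 0]) cube([250, 1050, 800]);
translate([1000, 0, 0]) cube([250, 1050, 1000]);
translate([1250, 0, 0]) cube([250, 1050, 1200]);
translate([1500, 0, 0]) cube([250, 1050, 1400]);


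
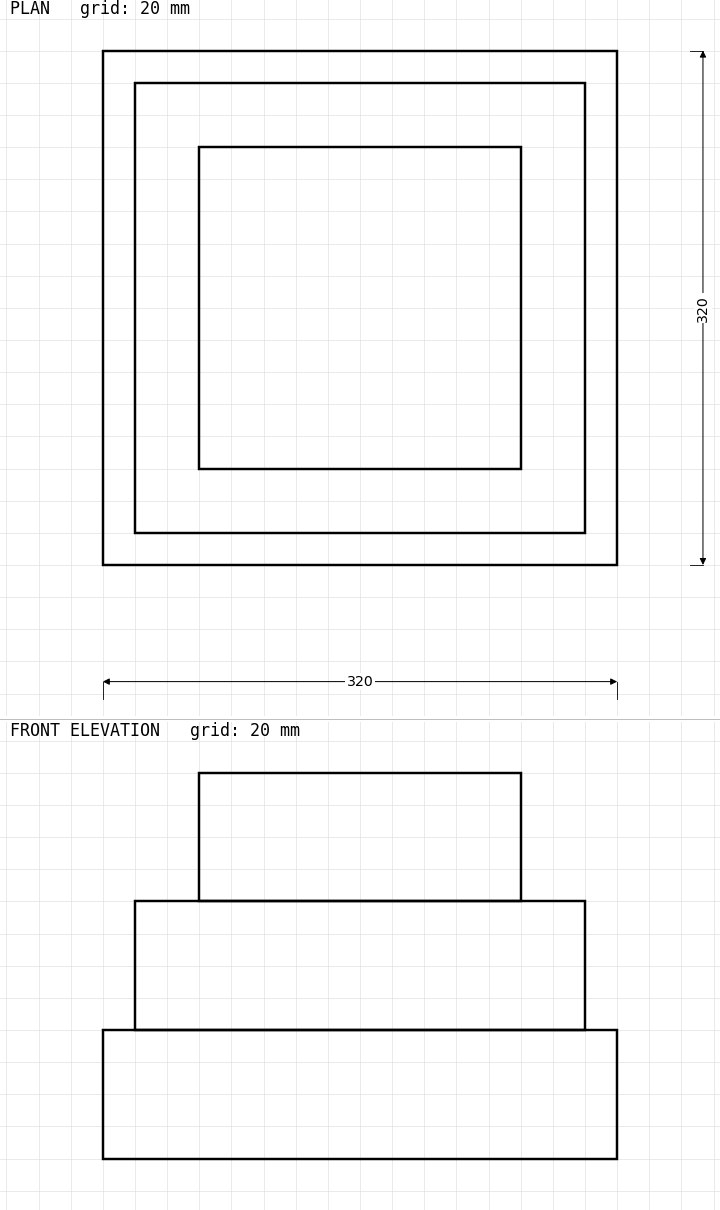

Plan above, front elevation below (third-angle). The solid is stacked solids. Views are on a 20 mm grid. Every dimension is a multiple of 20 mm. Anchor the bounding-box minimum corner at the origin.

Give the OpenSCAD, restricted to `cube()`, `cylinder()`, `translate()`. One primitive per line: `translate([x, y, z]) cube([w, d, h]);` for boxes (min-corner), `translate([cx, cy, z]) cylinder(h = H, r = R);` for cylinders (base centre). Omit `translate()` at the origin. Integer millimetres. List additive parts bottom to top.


cube([320, 320, 80]);
translate([20, 20, 80]) cube([280, 280, 80]);
translate([60, 60, 160]) cube([200, 200, 80]);


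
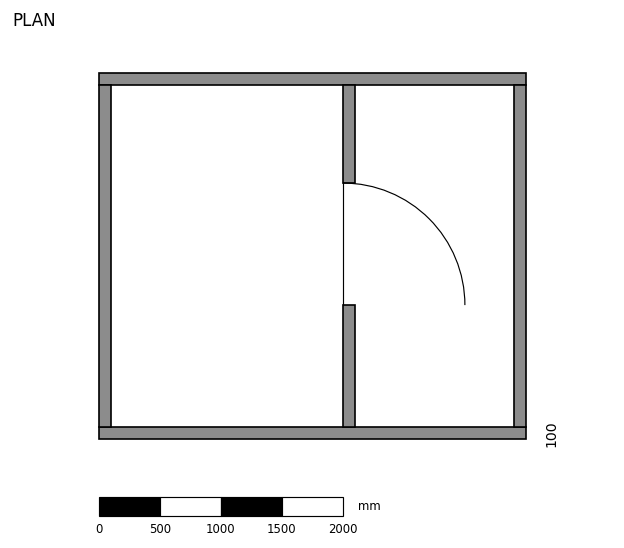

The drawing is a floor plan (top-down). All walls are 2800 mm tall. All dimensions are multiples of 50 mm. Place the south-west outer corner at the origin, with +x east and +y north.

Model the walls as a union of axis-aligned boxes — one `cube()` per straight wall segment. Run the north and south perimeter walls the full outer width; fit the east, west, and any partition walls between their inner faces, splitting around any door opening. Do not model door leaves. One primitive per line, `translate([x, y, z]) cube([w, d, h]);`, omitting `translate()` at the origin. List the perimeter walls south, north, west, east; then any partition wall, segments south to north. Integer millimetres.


cube([3500, 100, 2800]);
translate([0, 2900, 0]) cube([3500, 100, 2800]);
translate([0, 100, 0]) cube([100, 2800, 2800]);
translate([3400, 100, 0]) cube([100, 2800, 2800]);
translate([2000, 100, 0]) cube([100, 1000, 2800]);
translate([2000, 2100, 0]) cube([100, 800, 2800]);
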